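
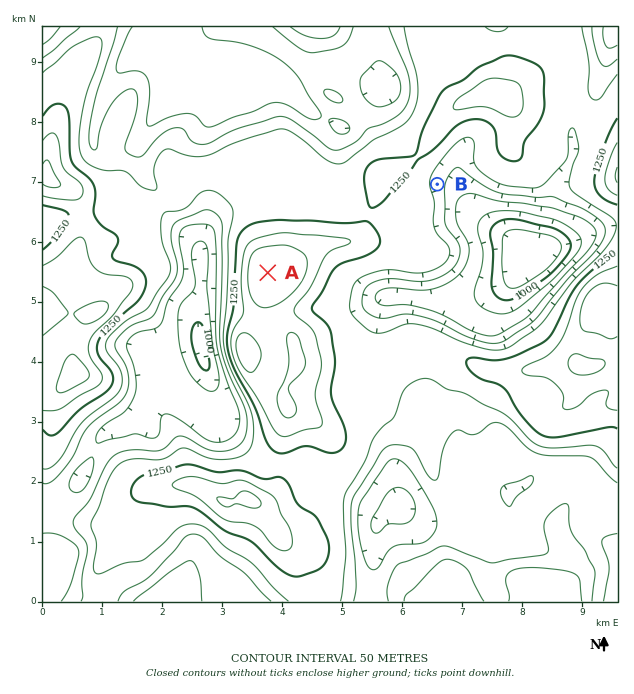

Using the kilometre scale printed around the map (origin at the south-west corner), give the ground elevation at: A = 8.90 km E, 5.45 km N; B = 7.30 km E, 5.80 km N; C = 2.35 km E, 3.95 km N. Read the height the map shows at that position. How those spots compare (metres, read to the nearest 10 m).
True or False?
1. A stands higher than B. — True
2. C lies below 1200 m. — True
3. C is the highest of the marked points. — False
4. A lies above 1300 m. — False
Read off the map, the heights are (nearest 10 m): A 1180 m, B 1060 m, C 1060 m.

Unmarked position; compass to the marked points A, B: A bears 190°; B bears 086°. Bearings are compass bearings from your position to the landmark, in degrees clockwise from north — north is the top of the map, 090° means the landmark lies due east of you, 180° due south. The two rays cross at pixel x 281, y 195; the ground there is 1230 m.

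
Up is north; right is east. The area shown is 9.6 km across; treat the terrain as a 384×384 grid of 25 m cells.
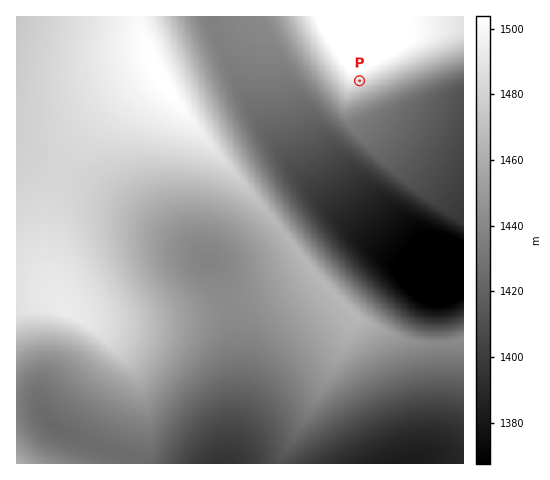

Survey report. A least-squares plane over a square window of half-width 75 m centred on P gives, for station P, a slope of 5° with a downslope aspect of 156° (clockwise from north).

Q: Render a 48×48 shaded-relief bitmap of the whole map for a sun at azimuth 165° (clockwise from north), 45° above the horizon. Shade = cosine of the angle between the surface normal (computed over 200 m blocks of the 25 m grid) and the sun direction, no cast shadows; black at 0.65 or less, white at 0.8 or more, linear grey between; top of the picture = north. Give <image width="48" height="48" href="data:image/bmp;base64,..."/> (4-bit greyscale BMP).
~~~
<image width="48" height="48" href="data:image/bmp;base64,Qk32BAAAAAAAAHYAAAAoAAAAMAAAADAAAAABAAQAAAAAAIAEAAATCwAAEwsAABAAAAAAAAAAAAAAABEREQAiIiIAMzMzAERERABVVVUAZmZmAHd3dwCIiIgAmZmZAKqqqgC7u7sAzMzMAN3d3QDu7u4A////AERERERVVmZ3d3d3ZmZmeIiIh3d3dmZmZkRERFVWZmd3d3d3dmZmaIiIiHd3d2ZmZkREVVZmZ3d3d3d3d2ZmZ4iIiIh3d3d2ZlVVVmZnd3d3d3d3d3ZmZoiIiIiId3d3d1VWZmZ3d3d3d3d3d3dmZniIiIiIiHd3d2ZmZmd3d3d3d3d3d3dmZmeIiIiIiIh3d2ZmZnd3d3d3iHd3d3d2ZmeIiIiIiIiId3dmZnd3d3d3iHd3d3d2ZmZ4iIiIiIiIh3d2Z3d3d4d3d3d3d3d2ZmZoiIiIiIiIiIh3d3d3iId3d3d3d3d2ZmZniIiIiIiIiIiHd3d4iHd3d3d3d3d2ZmZmeIiIiIiIiIiIiIiIh3d3d3d3d3dmZmZmd4iIiIiIh5mZmIiId3d3d3d3d3ZmZmZmZ3eIh3ZmZ5mZmZmHd3d3d3d2ZmZmZmZmZnd3ZDIREpmZmZh2ZmZmZmZmZmZmZmZmZndkMQAAAIiJiHZmZmZmZmZmZmZmZmZmZmUyEAAAAGd3dmZmZmZmZmZmZmZmZmZmZUIREREQAGZmZmZlVVVVVVVmZmZmZmZmVCEREjMzIWZmZmVVVVVVVVVVVmZmZmZlQiEiM0VVQ2ZmVVVVVVVVVVVVVWZmZmZkIiIjRWZmZVVVVVVVVVVVVVVVVWZmZmZCIiNEVmZmZlVVVVVVZmZmZmZmZmZmZmQyIzRWZmZmZlVVVVVmZmZmZmZmZmZmZlMiM0VmZmZmZ1VVVVZmZmZmZmZmZmZmZTMzRVZnd2Z3eFVVVWZmZmZmd3d3d3dmZDM0Vmd3d3d4mVVVVWZmZmZ3d3d3d3d2QzNFZnd3d3eJqVVVVmZmZnd3d3d3d3d1M0RWZ3d3d4mZh1VVVmZmZnd3d3d3d3dkNEVmd3d3eJmYdlVVZmZmZ3d3d3d3d3ZDRFZnd3d3iZh3ZlVWZmZmZ3d3d3iHd3VERWZ3d3d4mYdmZlVWZmZmd3d3d3iHd1REVmd3d3eJmHZmZlVmZmZmd3d3d3d3dURFZnd3d3iZh2ZmZlZmZmZmZ3d3d3d3ZERVZ3d3d4iHdmZmZmZmZmZmZ3d3d3d2VEVWd3d3eIh3ZmZmZmZmZmZmZ3d3d3dlRFVmd3d3eId2ZmZmZmZmZmZmZnd3d3dURVZnd3d3iHdmZmZmZmZmZmZmZmZ3d3VUVVZnd3d4iHd2ZmZmZmZmZmZmZmZmd2VVVWZ3d3d4mZiHd2ZmZmZmZmZmZmZmZlVVVWZmd3eImrqZiHd2ZmZmZmZmZmZmZVVVVmZmZ3eIiru6qZiHd2ZmZmZmZmZmZVVVVmZmZneIibzLu6qpmFZmZmZmZmZmVVVVZmZmZ3eIiKu7zLu7qlVWZmZmZmZlVVVVZmZmZ3eIh5qru7u7u1VVVWZmZmZlVVVWZmZmZ3d3d3iJqru7u1VVVVVVZmZVVVVWZmZmZ3d3d2Z3iJmqq1VVVVVVVVZVVVVWZmZmZ3d3dmZmZ3eImVVVVVVVVVVVVVVmZmZmZ3d2ZmZmZmZmd1VVVVVVVVVVVVVmZmZmZnd2ZmZmZmZmZg=="/>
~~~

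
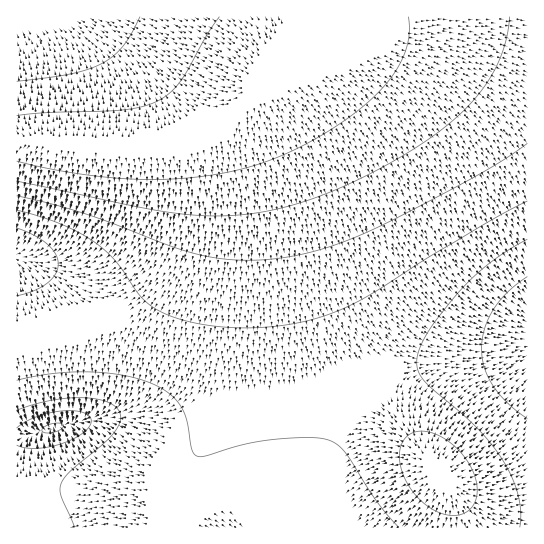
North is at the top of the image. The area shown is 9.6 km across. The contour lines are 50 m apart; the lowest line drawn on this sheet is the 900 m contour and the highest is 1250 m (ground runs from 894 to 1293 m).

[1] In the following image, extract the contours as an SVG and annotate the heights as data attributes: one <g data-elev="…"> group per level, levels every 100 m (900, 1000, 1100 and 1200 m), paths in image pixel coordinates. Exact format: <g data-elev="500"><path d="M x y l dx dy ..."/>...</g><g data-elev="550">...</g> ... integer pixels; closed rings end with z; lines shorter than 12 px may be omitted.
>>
<g data-elev="900"><path d="M45 433l-3-2 0-2 7-4 9-2 5 2-1 3-5 3z"/></g><g data-elev="1000"><path d="M527 419l-19-16-15-17-9-19-2-18 3-20 9-20 14-18 19-14"/><path d="M17 410l32-9 32-3 13 1 12 2 9 5 4 5 2 6-1 5-7 12-11 11-32 26-9 12-1 7 1 7 14 30"/></g><g data-elev="1100"><path d="M450 515l8 0 7-2 5-4 4-6 3-8 0-8-5-17-11-18-18-14-17-7-8 0-7 2-8 8-3 10 0 14 5 13 8 14 11 11 13 8z"/><path d="M17 210l42 13 20 10 15 9 21 19 27 37 8 7 11 7 17 7 23 5 24 3 25 1 25-2 26-4 22-6 23-9 28-15 55-35 56-33 42-23"/></g><g data-elev="1200"><path d="M17 181l126 27 54 7 28 1 26-2 28-6 28-8 40-15 43-22 38-24 30-23 22-23 15-24 10-26 5-26"/><path d="M140 17l-9 17-8 12-9 9-12 8-13 6-18 5-54 7"/></g>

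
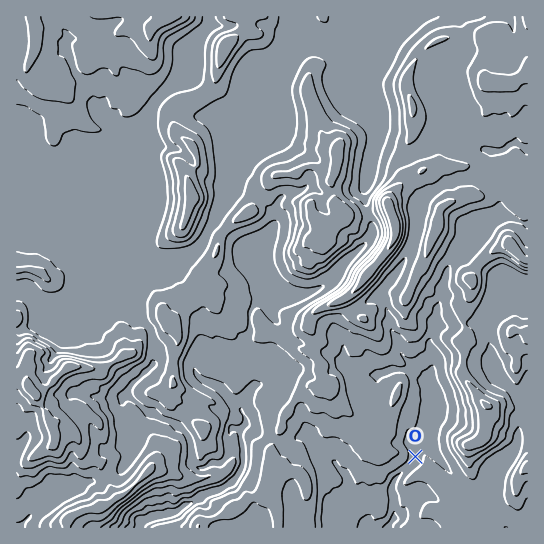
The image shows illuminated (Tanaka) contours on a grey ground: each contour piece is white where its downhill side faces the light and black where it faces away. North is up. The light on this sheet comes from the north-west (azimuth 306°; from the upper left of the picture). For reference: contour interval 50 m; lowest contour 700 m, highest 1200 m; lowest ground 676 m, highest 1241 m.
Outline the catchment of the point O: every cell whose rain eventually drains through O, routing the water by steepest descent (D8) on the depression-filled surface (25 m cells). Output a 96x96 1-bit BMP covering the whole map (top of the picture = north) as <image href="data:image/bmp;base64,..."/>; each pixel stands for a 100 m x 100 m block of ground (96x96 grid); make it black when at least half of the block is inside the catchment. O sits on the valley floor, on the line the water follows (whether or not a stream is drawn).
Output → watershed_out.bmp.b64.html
<image width="96" height="96" href="data:image/bmp;base64,Qk2+BAAAAAAAAD4AAAAoAAAAYAAAAGAAAAABAAEAAAAAAIAEAAATCwAAEwsAAAIAAAAAAAAA////AAAAAAAAAAAAAAAAAAAAAgAAAAAAAAAAAAAAB8AAAAAAAAAAAAAAB+AAAAAAAAAAAAAAB/AAAAAAAAAAAAAAD/gAAAAAAAAAAAAAH/wAAAAAAAAAAAAAH/wAAAAAAAAAAAAAP/wAAAAAAAAAAAAAf/wAAAAAAAAAAAAA//wAAAAAAAAAAAAD//4AAAAAAAAAAAAH//8AAAAAAAAAAAAH//8AAAAAAAAAAAB///8AAAAAAAAAAAP///8AAAAAAAAAAA////8AAAAAAAAAAB////8AAAAAAAAAAD////8AAAAAAAAAAP////8AAAAAAAAAAP////8AAAAAAAAAAf////8AAAAAAAAAA/////8AAAAAAAAAA/////wAAAAAAAAAB////wAAAAAAAAAAD////gAAAAAAAAAAH////AAAAAAAAAAAH///+AAAAAAAAAAAP///8AAAAAAAAAAAP///8AAAAAAAAAAAf///8AAAAAAAAAAAf///8AAAAAAAAAAAf///8AAAAAAAAAAA////8AAAAAAAAAAA////8AAAAAAAAAAA////8AAAAAAAAAAA////+AAAAAAAAAAA////+AAAAAAAAAAB////8AAAAAAAAAAB////8AAAAAAAAAAB////8AAAAAAAAAAA////8AAAAAAAAAAAP///8AAAAAAAAAAAD///+AAAAAAAAAAAA///+AAAAAAAAAAAAf//+AAAAAAAAAAAAP///AAAAAAAAAAAAH//+AAAAAAAAAAAAD///AAAAAAAAAAAAB///AAAAAAAAAAAAA///gAAAAAAAAAAAA///wAAAAAAAAAAAAf//4AAAAAAAAAAAAP//+AAAAAAAAAAAAP///gAAAAAAAAAAAH///gAAAAAAAAAAAH///wAAAAAAAAAAAH///4AAAAAAAAAAAH///4AAAAAAAAAAAH///4AAAAAAAAAAAP///4AAAAAAAAAAAP///wAAAAAAAAAAAP/n/gAAAAAAAAAAAP/APgAAAAAAAAAAAH+AHAAAAAAAAAAAAD8AAAAAAAAAAAAAAB8AAAAAAAAAAAAAAAcAAAAAAAAAAAAAAAAAAAAAAAAAAAAAAAAAAAAAAAAAAAAAAAAAAAAAAAAAAAAAAAAAAAAAAAAAAAAAAAAAAAAAAAAAAAAAAAAAAAAAAAAAAAAAAAAAAAAAAAAAAAAAAAAAAAAAAAAAAAAAAAAAAAAAAAAAAAAAAAAAAAAAAAAAAAAAAAAAAAAAAAAAAAAAAAAAAAAAAAAAAAAAAAAAAAAAAAAAAAAAAAAAAAAAAAAAAAAAAAAAAAAAAAAAAAAAAAAAAAAAAAAAAAAAAAAAAAAAAAAAAAAAAAAAAAAAAAAAAAAAAAAAAAAAAAAAAAAAAAAAAAAAAAAAAAAAAAAAAAAAAAAAAAAAAAAAAAAAAAAAAAAAAAAAAAAAAAAAAAAAAAAAAAAAAAAAAAAAAAAAAAAAAAAAAAAAAAAAAAAAAAAAAAAAAAAAAAAAAAAAAAAAAAAAAAAAAAAAAAAAAAAAAA="/>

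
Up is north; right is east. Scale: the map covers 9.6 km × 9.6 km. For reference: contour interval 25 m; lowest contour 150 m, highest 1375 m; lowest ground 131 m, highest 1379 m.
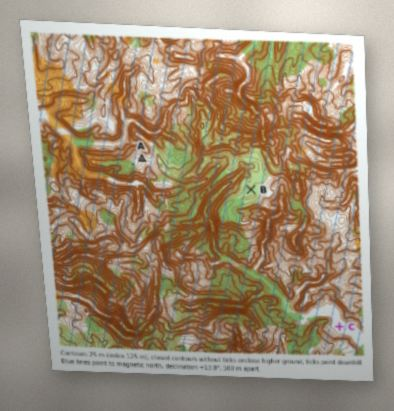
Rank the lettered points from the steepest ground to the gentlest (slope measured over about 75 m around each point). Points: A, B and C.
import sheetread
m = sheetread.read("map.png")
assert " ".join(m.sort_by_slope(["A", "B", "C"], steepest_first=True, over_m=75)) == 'A B C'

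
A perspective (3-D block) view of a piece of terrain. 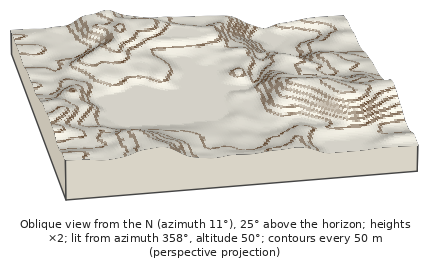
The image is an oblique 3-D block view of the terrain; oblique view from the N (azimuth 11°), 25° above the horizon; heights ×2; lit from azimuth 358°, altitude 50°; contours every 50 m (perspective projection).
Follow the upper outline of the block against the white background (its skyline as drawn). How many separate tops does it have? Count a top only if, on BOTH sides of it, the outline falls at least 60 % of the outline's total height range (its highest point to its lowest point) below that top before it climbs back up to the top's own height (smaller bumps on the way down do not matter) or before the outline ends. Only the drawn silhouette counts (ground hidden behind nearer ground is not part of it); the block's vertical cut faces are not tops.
0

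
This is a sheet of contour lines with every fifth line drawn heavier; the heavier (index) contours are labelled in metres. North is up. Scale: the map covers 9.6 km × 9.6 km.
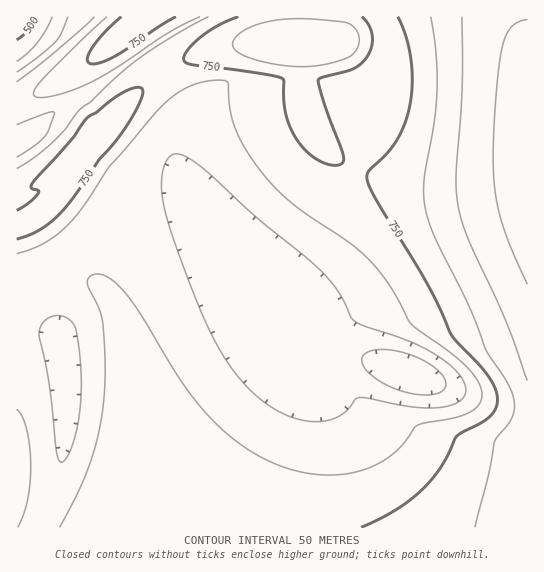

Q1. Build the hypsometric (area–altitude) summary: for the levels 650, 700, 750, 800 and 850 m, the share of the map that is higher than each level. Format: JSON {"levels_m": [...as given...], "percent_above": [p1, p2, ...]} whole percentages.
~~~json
{"levels_m": [650, 700, 750, 800, 850], "percent_above": [84, 58, 28, 15, 7]}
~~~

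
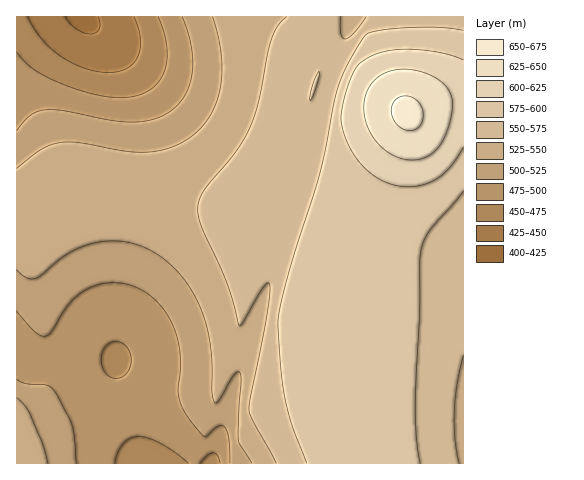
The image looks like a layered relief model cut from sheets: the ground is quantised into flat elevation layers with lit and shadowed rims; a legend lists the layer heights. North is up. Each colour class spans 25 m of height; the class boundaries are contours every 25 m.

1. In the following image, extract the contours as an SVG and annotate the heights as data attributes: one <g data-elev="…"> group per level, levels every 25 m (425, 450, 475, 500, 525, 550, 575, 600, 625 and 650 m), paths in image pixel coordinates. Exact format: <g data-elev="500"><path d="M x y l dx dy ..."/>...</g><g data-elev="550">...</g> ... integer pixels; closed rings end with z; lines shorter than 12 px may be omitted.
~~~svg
<g data-elev="425"><path d="M98 17l2 7-1 5-4 4-5 1-7-1-7-4-11-12"/></g><g data-elev="450"><path d="M134 17l6 21 0 10-2 8-5 7-6 5-8 3-10 2-12-1-13-4-23-12-20-17-13-22"/></g><g data-elev="475"><path d="M115 463l3-10 5-9 8-6 8-2 11 3 11 5 14 9 14 10"/><path d="M200 463l7-7 6-3 4 2 3 8"/><path d="M115 378l-5-1-5-5-3-7-1-7 2-7 3-5 5-4 6-1 6 2 5 5 3 7 0 7-2 7-4 6-5 3z"/><path d="M158 17l5 14 4 14 0 12-2 11-4 10-7 9-8 5-10 4-14 2-16-1-18-4-20-7-33-16-10-8-8-10"/></g><g data-elev="500"><path d="M76 463l-2-25-2-13-17-33-8-7-20-1-10-5"/><path d="M17 311l17 20 6 4 5 1 7-5 12-20 8-11 10-8 10-5 14-4 14 0 14 4 14 7 10 8 7 10 7 11 4 12 5 25-3 33 5 16 9 14 12 14 14-11 4-1 3 2 4 12 1 24"/><path d="M182 17l9 30 2 14-1 13-3 11-4 11-7 9-9 7-17 8-22 2-22-2-46-10-17 0-9 2-6 4-13 15"/></g><g data-elev="525"><path d="M48 463l-5-19-13-30-6-9-7-8"/><path d="M17 270l10 8 8 1 7-5 19-16 12-7 17-7 18-3 15 0 15 4 14 6 14 10 12 11 10 13 9 15 7 16 7 31 1 44 3 12 5-4 15-25 3-2 2 2-2 65 1 5 13 19"/><path d="M213 17l5 18 3 19 1 16-1 17-4 15-6 13-9 11-9 10-21 11-25 5-22-1-48-9-18 1-18 7-24 18"/></g><g data-elev="550"><path d="M459 463l-4-24-1-27 3-28 6-29"/><path d="M287 17l-9 9-7 14-12 62-10 27-14 24-31 37-5 10-1 9 4 19 26 59 11 39 4-4 21-36 3-3 3 2-3 27-18 98 4 11 23 42"/><path d="M366 17l-12 16-6 5-4 1-2-2-1-4-1-16"/></g><g data-elev="575"><path d="M420 463l-4-25-1-31 5-94 1-61 2-10 6-11 34-40"/><path d="M310 101l8-18 1-12-7 17z"/><path d="M463 30l-19-2-26-1-28 2-21 4-5 4-9 13-16 33-5 19-14 70-30 98-12 50 3 47 4 31 8 29 14 36"/></g><g data-elev="600"><path d="M463 60l-22-7-28-4-23 1-19 6-11 8-7 10-9 24-3 20 5 22 13 21 16 15 20 9 21 1 18-6 15-12 14-21"/></g><g data-elev="625"><path d="M403 159l9 1 9-1 9-4 7-6 5-8 5-10 6-26-4-14-9-10-16-8-19-4-16 2-13 8-9 12-3 15 3 18 8 16 13 12z"/></g><g data-elev="650"><path d="M405 130l7 0 6-2 4-5 1-7-1-7-4-7-5-4-7-2-6 1-4 3-3 4-2 6 4 12 4 5z"/></g>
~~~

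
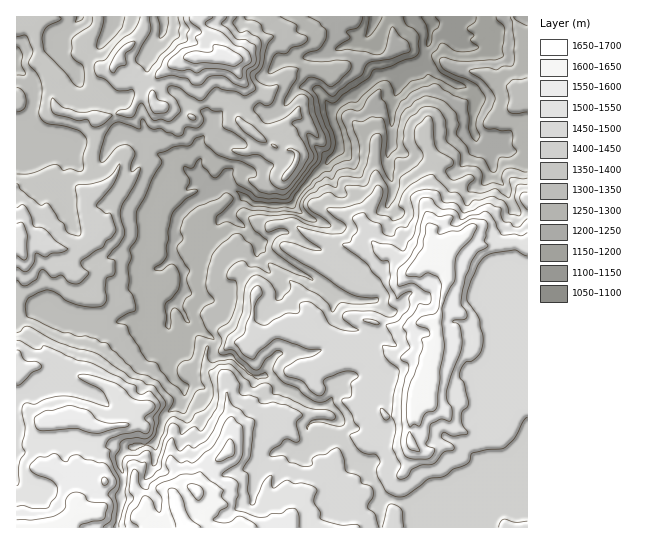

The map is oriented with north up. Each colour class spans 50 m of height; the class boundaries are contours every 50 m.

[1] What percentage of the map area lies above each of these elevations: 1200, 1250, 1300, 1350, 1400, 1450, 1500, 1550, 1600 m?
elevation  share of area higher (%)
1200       95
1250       90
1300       80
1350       67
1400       53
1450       38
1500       20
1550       11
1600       4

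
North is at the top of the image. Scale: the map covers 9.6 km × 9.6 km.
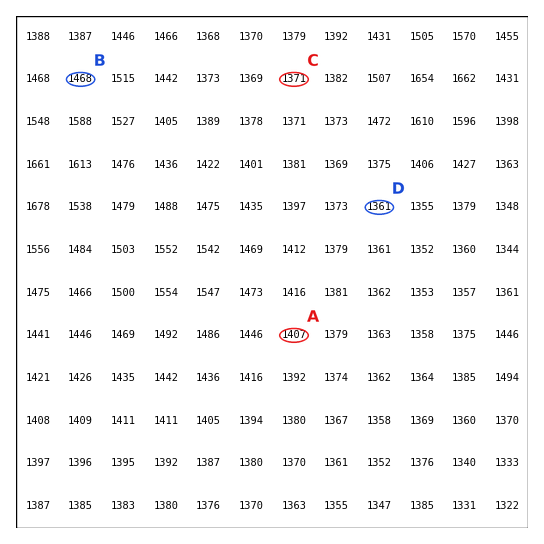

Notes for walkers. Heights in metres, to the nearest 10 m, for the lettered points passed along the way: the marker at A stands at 1410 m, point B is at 1470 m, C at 1370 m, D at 1360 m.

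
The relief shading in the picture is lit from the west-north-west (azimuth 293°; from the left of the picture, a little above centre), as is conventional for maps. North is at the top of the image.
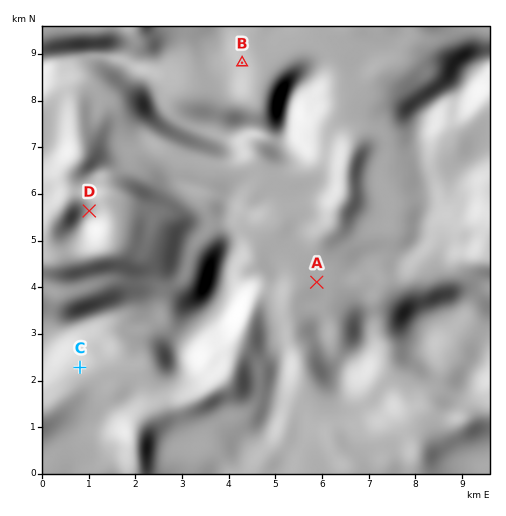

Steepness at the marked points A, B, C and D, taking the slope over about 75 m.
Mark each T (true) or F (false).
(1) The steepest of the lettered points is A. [F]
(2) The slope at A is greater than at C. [F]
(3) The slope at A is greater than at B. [F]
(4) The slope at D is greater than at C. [T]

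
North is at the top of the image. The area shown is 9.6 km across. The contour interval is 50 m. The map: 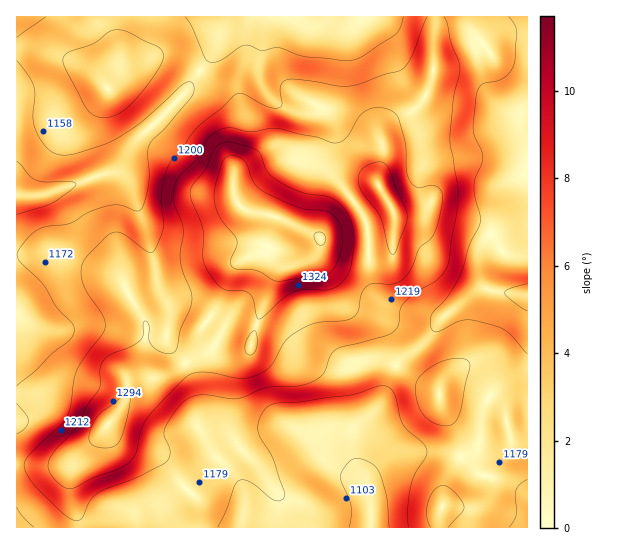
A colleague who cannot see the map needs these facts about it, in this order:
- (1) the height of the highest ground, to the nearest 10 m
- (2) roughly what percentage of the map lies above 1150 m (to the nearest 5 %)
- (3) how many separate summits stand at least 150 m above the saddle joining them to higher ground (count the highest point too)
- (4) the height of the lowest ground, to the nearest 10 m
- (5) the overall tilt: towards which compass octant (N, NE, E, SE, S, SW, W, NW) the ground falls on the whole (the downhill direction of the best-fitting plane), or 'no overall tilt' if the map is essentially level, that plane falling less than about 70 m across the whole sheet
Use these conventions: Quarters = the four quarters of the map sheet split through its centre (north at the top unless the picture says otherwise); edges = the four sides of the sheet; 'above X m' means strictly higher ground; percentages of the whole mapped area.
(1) The highest point reaches roughly 1400 m.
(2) About 75 % of the map lies above 1150 m.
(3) Counting only tops that stand 150 m proud, the map has 1 summit.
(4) The lowest ground is at about 1070 m.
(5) On the whole the map has no overall tilt.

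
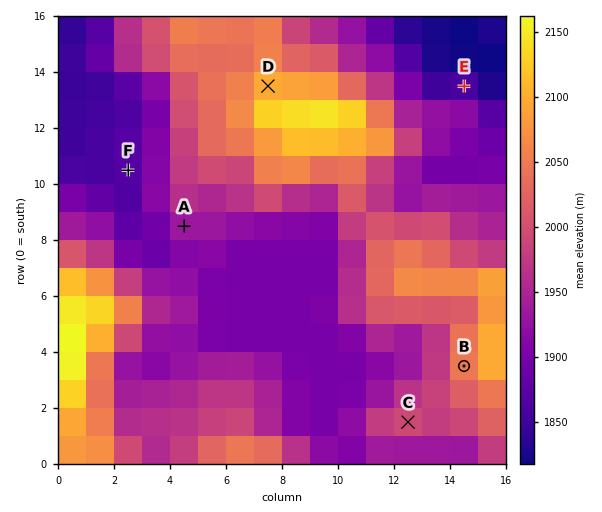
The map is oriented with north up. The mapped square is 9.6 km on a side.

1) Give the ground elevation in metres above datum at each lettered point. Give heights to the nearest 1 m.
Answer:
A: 1938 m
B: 2047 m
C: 2004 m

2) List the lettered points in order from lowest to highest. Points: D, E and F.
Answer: E F D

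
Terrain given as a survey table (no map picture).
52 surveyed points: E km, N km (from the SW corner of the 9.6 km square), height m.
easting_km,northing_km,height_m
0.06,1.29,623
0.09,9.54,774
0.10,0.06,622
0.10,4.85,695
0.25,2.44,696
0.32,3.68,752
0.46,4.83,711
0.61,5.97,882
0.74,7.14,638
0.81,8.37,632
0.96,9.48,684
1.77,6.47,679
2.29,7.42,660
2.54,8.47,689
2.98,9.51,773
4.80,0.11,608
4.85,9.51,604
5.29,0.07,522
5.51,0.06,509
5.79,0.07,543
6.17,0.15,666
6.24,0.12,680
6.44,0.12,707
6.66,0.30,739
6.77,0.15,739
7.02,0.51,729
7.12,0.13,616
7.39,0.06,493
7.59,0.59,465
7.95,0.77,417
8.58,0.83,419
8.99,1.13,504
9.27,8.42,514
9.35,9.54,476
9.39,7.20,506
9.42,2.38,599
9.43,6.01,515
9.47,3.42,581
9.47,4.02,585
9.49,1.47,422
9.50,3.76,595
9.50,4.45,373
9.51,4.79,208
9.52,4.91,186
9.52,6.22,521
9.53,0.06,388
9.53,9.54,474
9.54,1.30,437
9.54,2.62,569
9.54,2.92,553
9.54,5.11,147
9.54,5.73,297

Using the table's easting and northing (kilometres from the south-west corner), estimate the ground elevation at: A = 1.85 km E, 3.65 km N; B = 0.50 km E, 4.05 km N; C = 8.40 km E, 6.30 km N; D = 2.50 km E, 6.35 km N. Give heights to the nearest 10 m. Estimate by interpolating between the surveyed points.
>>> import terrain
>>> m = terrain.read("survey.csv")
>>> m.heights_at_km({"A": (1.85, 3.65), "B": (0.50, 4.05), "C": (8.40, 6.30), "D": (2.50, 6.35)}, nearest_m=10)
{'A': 680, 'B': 760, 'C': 590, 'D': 650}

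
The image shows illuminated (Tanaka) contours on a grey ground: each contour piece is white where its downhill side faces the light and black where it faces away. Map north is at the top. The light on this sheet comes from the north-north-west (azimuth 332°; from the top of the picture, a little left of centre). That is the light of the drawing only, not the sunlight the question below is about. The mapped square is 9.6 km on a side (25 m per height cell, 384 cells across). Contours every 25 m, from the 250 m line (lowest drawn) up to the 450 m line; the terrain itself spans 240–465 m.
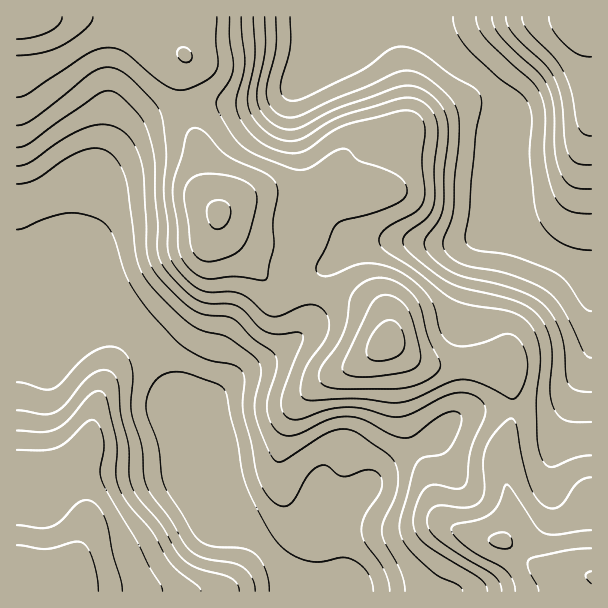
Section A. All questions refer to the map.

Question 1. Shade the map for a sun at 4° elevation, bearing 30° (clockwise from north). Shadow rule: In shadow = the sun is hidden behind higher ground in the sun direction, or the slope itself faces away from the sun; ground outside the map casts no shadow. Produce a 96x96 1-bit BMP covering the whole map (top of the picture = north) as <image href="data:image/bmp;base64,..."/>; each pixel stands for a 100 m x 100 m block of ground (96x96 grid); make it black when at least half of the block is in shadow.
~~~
<image width="96" height="96" href="data:image/bmp;base64,Qk2+BAAAAAAAAD4AAAAoAAAAYAAAAGAAAAABAAEAAAAAAIAEAAATCwAAEwsAAAIAAAAAAAAA////AAAAAAAAAAAAAAAAf///4AAAAAAAAAAAf///8AAAAAAAAAAA////8AAAAAAAAAAA////8AAAAAAAAAAA////4AAAAAAAAAAA////wAAAAAAAAAAAf///gAAAAAAAAAAAf//8AAAAAAAAAAAACf/gAAAAAAAAAAAAAP+AAAAAAAAAAAAAAHwAAAAAAAAAAAAAAAAAAAAAAAAAAcAAAAAAAAAAAAAAAeAAAAAAAAAAAAAAA+AAAAAAAAAAAAAAA+AAAAAAAAAAAAAAB8DgAAAAAAAAAAAAB8H8AAAAAAAAAAAAD8P/wAAAAAAAAAAAD4f//AAAAAAAAAAAD4f//gAAAAAAAAAAD8///wAAAAAAAAAAD+///wAAAAAAAAAAD////wAAAAAAAAAAD////gAAAAAAAAAAD////gAAAAAAAAAAD////wAAAAAAAAAAH////wAAAAAAAAAAD////4HwAAAAAAAAD////+P4AAAAAAAB9wD////+AAAAAAAD8AB/////AAAAAAAH+AB/////AAAAAAP//AA/////gAAAAAf//gA/////gAAAAA///wAH/8B/AAAAAA///4AA/wAAAAAAAB///8AAPgAAAAAAAB///8AAAAAAAAAAAD///+AAAAAAAAAAAD////AAAAAAAAAAAD////AAAAAAAAAAAD////AAAAAAAAAAAH////AAAAAAAAAAAH///+AAAAAAAAAAAH///+AAAAAAAAAAAH///+AAAAAAAAAAAH///8AAAAAAAAAAAP///4AAAAAAAAAAAP///4AAAAAAAAAAAH///wAAAAAAAAAAAH///gAAAAAAAAAAAH//+AAAAAAAAAAAAH//gAAAAAAAAAAAAH//AAAAAAAAAAAAAH/+AAAAAAAAAAAAAD/8AAAAAAAAAAAAAD/4AAAAAAAAAAAAAB/wAAAAAAAAAAAAAB/wAAAAAAAAAAAAAB/wAAAAAAAAAAAAAA/4AAAAAAAAAAAAAA/4AAAAAAAAAAAAAA/4AAAAAAAAAYAAAAfwAAAAAAAAA+AAAAfwAAAAAAAAA+AAAAfgAAAAAAAAA/AAAAfAAAAAAAAAA/gAAAeAAAAAAAAAB/iAAA8AAAAAAAAAB/iAAA8AAAAAAAAAB/iAAA8AAAAAAAAAB/AAAA8AAAAAAAAAD/AAAA8AAAAAAAAAD/AAAMcAAAAAAAAAH/AAAOYAAAAAAAAAP/AAAPAAAAAAAAAAf/AAAPgAAAAAAAAA//AAAPwAAAAAAAAA//AAAPwAAAAAAAAB//AAAP4AAAAAAAAD//AAAP8AAAAAAAAD//gAAf8AAAAAAAAH//gAAf+AAAAAAAAH//gAAf+AAAAAAAAP//gAA/8AAAAAAAAP//gAAf4AAAAAAAAP//AAAfwAAAAAAAAP//CAAfgAAAAAAAAf//DAAMAAAAAAAAAf//DgAAAAAAAAAAAf/+DAAAAAAAAAAAAP/+AAAAAAAAAAAAAP/4AAAAAAAAAAAAAP/gAAAAAAAAAAAAAD+AAAAAAAAAAAAAAAAAA="/>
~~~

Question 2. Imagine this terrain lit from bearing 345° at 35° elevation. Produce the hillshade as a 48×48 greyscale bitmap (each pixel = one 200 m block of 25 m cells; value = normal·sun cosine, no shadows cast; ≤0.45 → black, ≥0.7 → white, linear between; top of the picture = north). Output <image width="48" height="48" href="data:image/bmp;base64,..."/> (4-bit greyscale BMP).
<image width="48" height="48" href="data:image/bmp;base64,Qk32BAAAAAAAAHYAAAAoAAAAMAAAADAAAAABAAQAAAAAAIAEAAATCwAAEwsAABAAAAAAAAAAAAAAABEREQAiIiIAMzMzAERERABVVVUAZmZmAHd3dwCIiIgAmZmZAKqqqgC7u7sAzMzMAN3d3QDu7u4A////AIiId3d3eImqqph3d3d3d3d3dmVFZ3d3d4iYh3d3iJq7u6mHd2Z3Znd3dlMzVneIiJmZmHd4iJq8zLqHZlVWVWZmVDIiRomqqqqqqYd4iJmru6mHZVVmZmZlQzNFV4q7u7u7qYd4iZmZmYh2Znd3d3d2VVeIiIm7u6qqqYiJmZmId3d2Z3d4iZmHeJq7mImqqomZqZiZqpmHd3dmZ3d3iqqpqrzLqZmqmXeImZmZqph3d3dmZnd3iauqu7u6mZmZmXd4mZiIiIh3d4dmZmdmeJqqu6qZiImZmYh4iId3d3d3d4d2Zmd2ZniaqpmIiIiaqpmIh3ZmZ3d3d4d2VVZ2ZWeJqpmYiHiaq6qph2ZmZ3d3eIh2VEVmZVV4mZmZmHeJqru7qXZnd3d3eHd2QzNWVUVniJqqmHeJmrvMuod3iHd3eHd2QhIjRERFZ4mqmGeJmbu8y5h3d3d3eHd3UxABIjMzRXiZmGaJmaq7y6hmZ3d3eImYdTEAASIiI0Vnd2Z5mqqqvLhmZnd3d4mqmFMQASIhESNFVlZompmZvLqGZWdmVnmqqYZDISIiIiNEVVVnmYiIq7qXZlVURWeJqqmHUyM0RVZndmVWiYd3irqYdmVVVVVnmru6hkRGeImZmHZmeHd3iJmYd2ZVVVRFaau7qXZniZqqqYdneHd3d4iId2ZVVVRDRomquph3iJmaqZiIiHd3d3eHdmVDNERERWeJq6mHeImaqqmYiHd3d3d3dlQyIjRURFaJmqqYiJmrvLqpiHd3d3d3ZUQyEjRWVWeJqqqpmqvMzMupiHd3d3d3ZUMyIjVnd3iau7u7u8zdzMuph3d3d3d3ZUQzM0Vnd3iavMzLvM3cy7qYh3d3d3d3dmVUREVnd2eJq8y7u7u7upmId3d3d3d4iId2VFVnd2Z3iZmZiJmZmIh3Znd3d3d4iZiHZVVnd3d3dmZVVWeIh3d2Znd3d3d4iZiHdmVneHd2ZUMyM1Z3d3dmVWZmZnd4iIiIh2Zmd3d2ZUMiM1Z3d4dmVWZmZ3d4iIiJmIdmZ3d3dmVERFZ3d4d2VUVmZ3d4iZmaqpmHd3d3iHd2VVZ3d4h2VDRVZ3d3iaqqqrqpmZh4iIiHZVZ3d4h2VTNEVmd3iJqqqru7u6mIiIiHVVZ3d4h3VTM0RVZneJmZmqvMzMuYiIh2VVZ3d4iHZTMzNEVmd4iZmZq83dy6mId2VVZ3d4mYdkMzNEVWZ4iZmZq83e7cupmHZmZ3d4mYdkQzREVWZ3iJiImrze7+7cuph3Z3d4iYh1RDRFVmZmd3d2eJrN7v/u3LqYd3d3eIiGVERFVmVVVVVUVXiazd7u3cupiHd2Z3d2ZURERVVVVERENFeImrzM3MupmHZVVWd1VVRDRFVmZVVVQ0Z3iJq7u7qZh2VERWZ0RERERFZnd2ZmVEV3d4iaqqmIdlVDRGZjM0RERWd4iHdmZVZ3d3eJmZiHZlRERWZkRERFVmeIiHZmZmZ3d3d4iId3dmVVZmZlVUVVZneIiHZmZmZ3d3d3h3eHd2ZmZ3Zg=="/>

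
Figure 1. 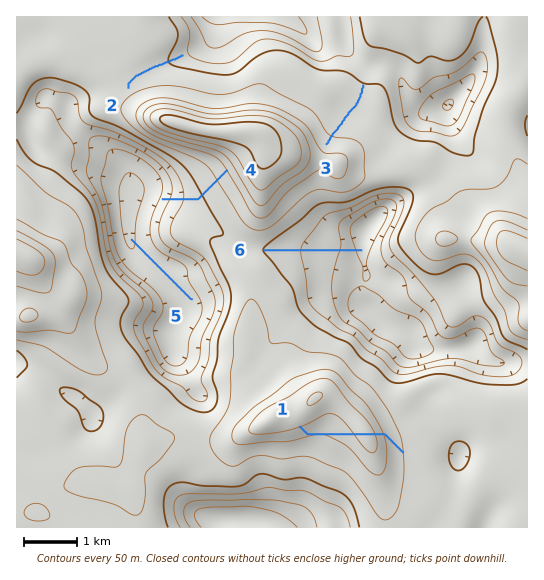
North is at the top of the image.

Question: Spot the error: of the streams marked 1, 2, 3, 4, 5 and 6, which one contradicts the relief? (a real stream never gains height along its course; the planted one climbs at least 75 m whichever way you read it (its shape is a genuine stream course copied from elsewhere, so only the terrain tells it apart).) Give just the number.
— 1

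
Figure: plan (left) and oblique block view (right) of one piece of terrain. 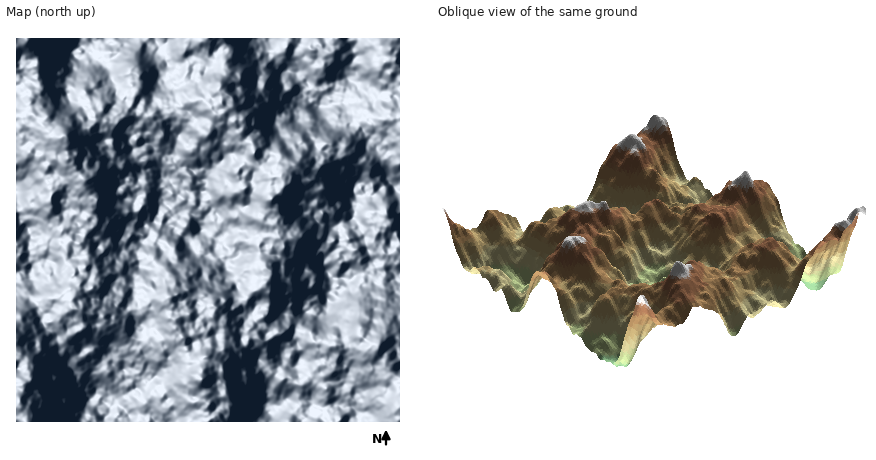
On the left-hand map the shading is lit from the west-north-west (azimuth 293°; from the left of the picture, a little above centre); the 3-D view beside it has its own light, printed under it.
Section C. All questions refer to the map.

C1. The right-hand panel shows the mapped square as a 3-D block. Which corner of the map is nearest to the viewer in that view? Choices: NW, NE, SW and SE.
NW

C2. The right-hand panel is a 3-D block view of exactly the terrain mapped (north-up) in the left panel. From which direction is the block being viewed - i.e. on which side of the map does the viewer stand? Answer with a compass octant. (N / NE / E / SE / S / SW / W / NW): NW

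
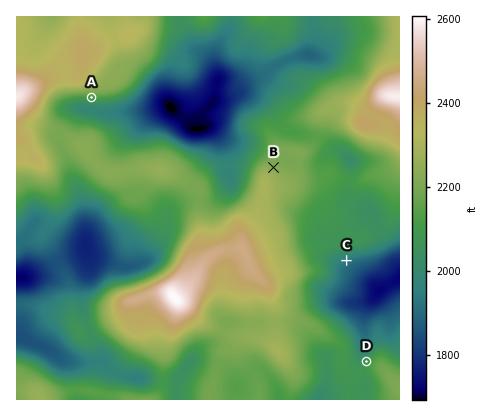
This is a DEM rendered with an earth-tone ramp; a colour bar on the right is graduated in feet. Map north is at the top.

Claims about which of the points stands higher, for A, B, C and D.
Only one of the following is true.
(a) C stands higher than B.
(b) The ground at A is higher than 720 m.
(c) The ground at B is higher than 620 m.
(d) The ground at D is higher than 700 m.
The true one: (c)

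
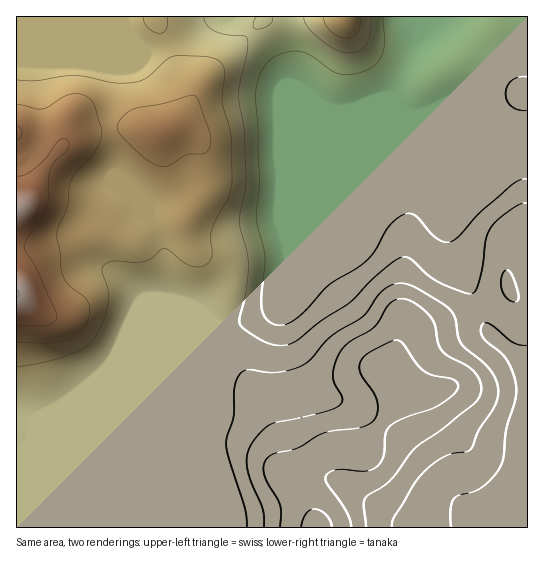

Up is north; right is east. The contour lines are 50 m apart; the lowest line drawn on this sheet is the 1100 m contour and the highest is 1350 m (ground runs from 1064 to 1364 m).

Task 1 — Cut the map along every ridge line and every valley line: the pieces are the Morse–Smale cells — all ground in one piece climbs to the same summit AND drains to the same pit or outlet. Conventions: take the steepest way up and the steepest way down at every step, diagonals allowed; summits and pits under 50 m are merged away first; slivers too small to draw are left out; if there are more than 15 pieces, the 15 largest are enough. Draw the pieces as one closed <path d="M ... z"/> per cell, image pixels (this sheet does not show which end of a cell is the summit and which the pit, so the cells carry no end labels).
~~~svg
<path d="M527 16l-108 0-2 21-8 25-17 32 4 8 11 11 12 6 63 25 30 1-54 0-60 24-11 10-6 12-64 64-17 12-12 19-5 13-8 9-13 8-36 12-13 18-42 41-133 56-21 6 0 79 511-1z"/><path d="M231 16l-215 1 1 432 21-6 133-56 42-41 13-18 36-12 13-8 8-9 5-13 12-19 27-22 57-58 3-8 11-10 60-24 50 0-94-1-79-32-13-7-13-12-22-8-18-32z"/><path d="M418 16l-125 0 0 53-2 13 16 10 15 13 92 39 67 0-74-31-15-18 17-33 7-20 3-12z"/><path d="M291 16l-59 1 37 36 10 14 5 15 3 3 18 7-14-10 2-13z"/>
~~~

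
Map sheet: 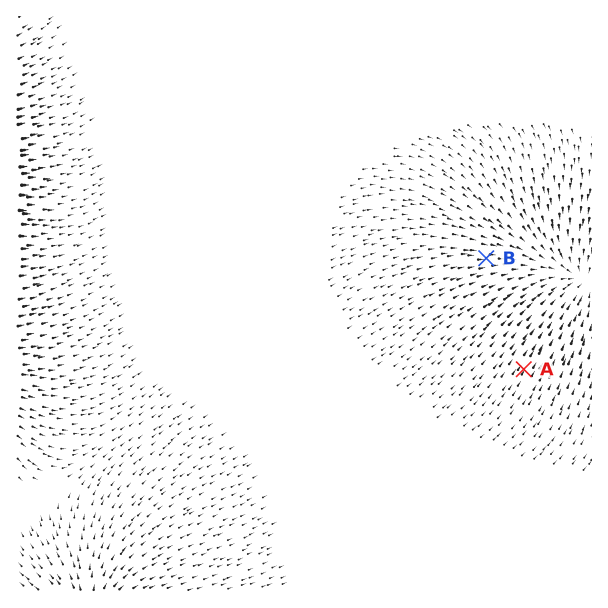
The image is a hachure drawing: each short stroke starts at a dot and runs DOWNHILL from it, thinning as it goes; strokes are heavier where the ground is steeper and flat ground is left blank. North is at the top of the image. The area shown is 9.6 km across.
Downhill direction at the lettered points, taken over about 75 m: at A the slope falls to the NE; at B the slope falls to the E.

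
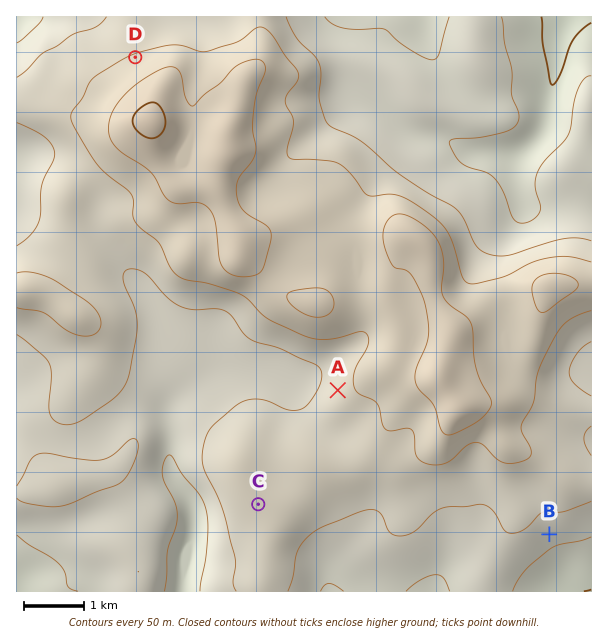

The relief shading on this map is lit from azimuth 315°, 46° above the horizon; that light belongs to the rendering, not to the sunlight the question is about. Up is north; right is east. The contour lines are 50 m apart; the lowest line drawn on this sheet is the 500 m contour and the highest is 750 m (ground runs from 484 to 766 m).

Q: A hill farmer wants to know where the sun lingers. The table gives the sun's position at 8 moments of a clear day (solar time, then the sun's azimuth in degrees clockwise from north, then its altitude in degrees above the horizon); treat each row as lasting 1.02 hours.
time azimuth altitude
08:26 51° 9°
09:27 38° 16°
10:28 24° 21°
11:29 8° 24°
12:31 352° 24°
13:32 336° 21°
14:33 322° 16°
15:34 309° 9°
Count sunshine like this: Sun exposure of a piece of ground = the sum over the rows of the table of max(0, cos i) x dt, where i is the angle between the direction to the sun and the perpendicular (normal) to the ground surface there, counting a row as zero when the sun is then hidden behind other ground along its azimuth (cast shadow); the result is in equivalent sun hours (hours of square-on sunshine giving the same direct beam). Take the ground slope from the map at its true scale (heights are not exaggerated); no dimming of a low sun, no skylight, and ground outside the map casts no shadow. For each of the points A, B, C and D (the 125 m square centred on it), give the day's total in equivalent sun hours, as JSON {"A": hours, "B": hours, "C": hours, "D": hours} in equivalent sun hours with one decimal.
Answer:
{"A": 2.6, "B": 1.9, "C": 2.4, "D": 2.9}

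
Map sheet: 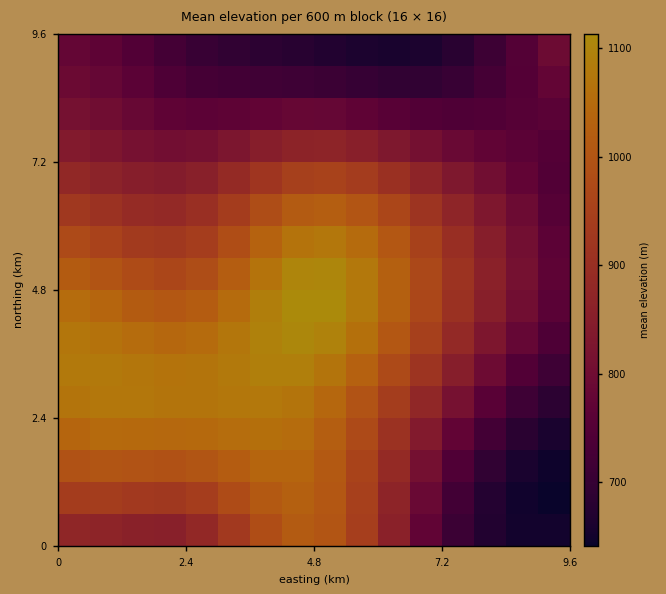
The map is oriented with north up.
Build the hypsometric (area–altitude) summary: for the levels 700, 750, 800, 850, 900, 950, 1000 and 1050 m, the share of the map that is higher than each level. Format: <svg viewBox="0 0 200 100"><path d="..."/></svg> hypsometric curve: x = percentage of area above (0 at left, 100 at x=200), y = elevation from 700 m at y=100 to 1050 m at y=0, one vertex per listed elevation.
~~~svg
<svg viewBox="0 0 200 100"><path d="M182 100l-20-14-28-15-19-14-19-14-18-14-20-15-26-14"/></svg>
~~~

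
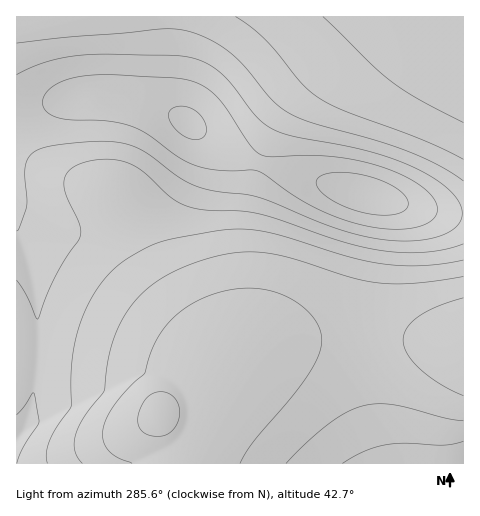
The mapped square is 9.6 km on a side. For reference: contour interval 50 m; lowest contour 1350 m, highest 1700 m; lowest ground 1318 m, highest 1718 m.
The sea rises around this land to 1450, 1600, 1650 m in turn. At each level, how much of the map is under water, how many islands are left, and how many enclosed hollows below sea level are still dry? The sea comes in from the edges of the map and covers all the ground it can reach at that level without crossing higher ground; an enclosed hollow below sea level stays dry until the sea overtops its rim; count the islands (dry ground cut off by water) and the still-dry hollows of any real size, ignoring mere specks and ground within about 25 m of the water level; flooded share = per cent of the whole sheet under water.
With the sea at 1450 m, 20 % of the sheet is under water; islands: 0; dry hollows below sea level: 0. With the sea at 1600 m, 65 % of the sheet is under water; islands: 0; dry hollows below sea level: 0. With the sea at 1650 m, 85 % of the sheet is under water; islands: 0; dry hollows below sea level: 0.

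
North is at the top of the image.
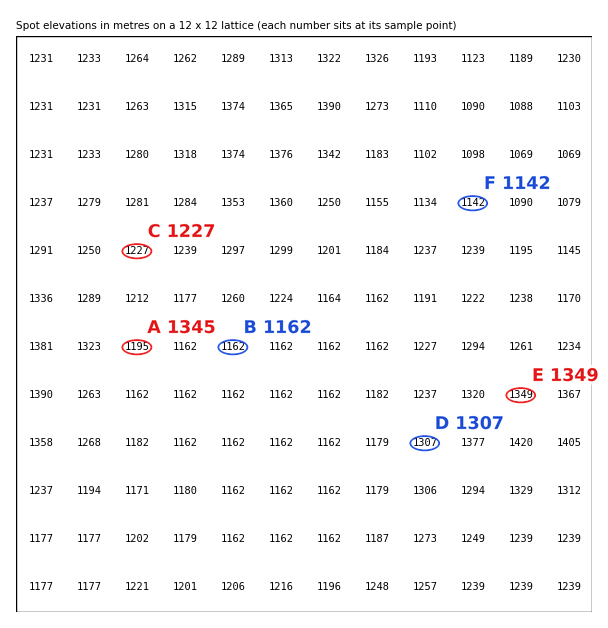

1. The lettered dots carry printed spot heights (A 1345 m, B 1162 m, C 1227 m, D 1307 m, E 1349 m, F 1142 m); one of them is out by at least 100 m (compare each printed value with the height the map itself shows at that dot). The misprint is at A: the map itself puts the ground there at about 1195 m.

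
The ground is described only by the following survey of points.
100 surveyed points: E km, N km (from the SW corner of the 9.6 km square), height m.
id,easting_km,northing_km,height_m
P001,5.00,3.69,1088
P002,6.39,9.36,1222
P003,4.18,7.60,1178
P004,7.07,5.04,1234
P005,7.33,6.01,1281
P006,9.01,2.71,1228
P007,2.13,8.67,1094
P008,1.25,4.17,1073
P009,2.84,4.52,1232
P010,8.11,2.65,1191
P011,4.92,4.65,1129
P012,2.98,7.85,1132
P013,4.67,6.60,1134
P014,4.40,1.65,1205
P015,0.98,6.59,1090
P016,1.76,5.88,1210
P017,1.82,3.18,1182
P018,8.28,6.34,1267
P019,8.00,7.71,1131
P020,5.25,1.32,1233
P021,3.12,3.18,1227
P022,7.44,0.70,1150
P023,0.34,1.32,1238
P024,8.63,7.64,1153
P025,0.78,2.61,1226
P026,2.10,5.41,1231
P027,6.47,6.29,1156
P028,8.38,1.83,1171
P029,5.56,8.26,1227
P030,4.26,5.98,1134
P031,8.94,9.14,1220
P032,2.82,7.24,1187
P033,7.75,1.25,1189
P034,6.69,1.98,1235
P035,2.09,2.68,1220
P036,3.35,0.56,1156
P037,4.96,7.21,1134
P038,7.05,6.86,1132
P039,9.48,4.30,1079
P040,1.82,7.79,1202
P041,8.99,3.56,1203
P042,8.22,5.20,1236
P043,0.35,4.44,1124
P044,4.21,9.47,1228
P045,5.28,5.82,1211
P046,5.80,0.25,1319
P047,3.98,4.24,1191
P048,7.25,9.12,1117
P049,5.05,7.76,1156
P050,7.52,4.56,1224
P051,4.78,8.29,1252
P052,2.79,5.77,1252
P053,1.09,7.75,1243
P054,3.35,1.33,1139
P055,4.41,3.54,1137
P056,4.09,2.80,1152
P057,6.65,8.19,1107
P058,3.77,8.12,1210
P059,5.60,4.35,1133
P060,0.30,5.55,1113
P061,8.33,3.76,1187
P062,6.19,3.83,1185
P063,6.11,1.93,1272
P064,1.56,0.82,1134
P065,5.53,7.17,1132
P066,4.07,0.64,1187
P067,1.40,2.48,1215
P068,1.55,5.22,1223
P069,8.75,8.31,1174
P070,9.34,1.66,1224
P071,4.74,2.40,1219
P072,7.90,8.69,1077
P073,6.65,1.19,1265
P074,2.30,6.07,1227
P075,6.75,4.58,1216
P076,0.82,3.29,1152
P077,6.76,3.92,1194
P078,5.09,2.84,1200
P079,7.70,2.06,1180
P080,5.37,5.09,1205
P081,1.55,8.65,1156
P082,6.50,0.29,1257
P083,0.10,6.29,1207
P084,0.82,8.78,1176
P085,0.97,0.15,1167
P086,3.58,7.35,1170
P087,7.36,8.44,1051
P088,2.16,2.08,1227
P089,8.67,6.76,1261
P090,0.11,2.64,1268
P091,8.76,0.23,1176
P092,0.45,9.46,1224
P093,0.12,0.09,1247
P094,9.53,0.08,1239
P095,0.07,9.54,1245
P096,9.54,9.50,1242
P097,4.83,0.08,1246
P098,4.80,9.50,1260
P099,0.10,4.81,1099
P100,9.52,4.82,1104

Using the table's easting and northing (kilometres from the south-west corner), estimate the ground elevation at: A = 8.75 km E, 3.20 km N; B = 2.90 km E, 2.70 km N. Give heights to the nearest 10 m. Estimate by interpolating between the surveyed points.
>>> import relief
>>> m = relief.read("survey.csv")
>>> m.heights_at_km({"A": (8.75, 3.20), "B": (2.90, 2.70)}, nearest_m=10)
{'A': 1210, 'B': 1190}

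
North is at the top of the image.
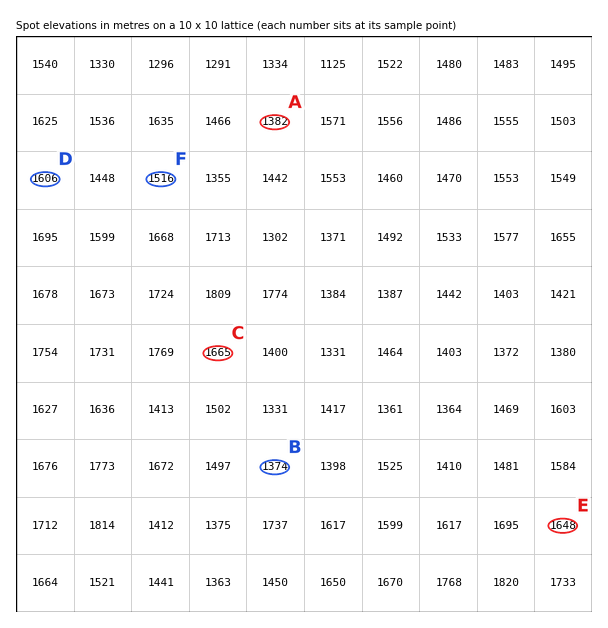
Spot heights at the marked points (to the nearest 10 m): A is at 1380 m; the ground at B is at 1370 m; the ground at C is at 1670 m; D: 1610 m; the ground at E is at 1650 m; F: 1520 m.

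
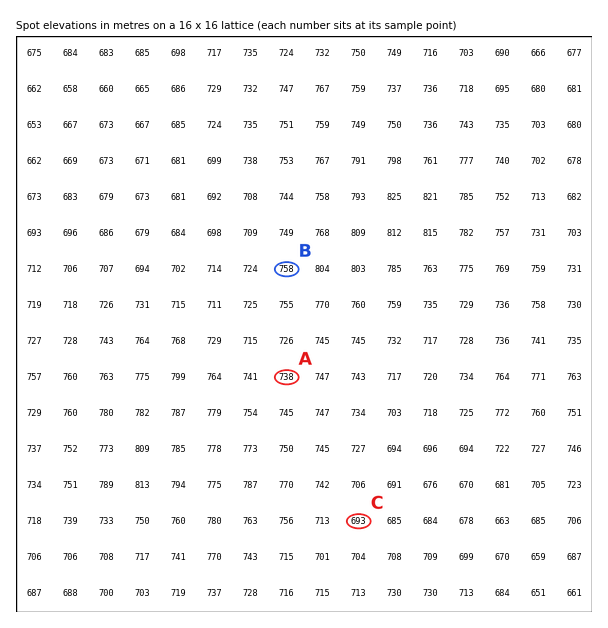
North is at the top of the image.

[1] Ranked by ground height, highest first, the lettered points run B A C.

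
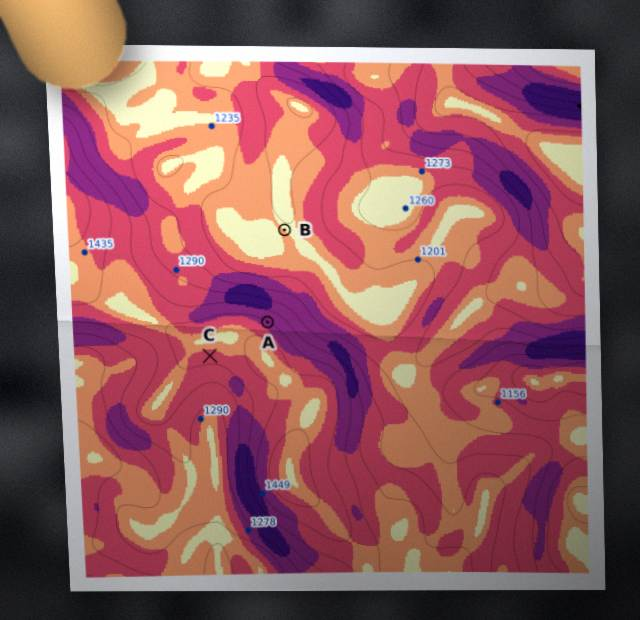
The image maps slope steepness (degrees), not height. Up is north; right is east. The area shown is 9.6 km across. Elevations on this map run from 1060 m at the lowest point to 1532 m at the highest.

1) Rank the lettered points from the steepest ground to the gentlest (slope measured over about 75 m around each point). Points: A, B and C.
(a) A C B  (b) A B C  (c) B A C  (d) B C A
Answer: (a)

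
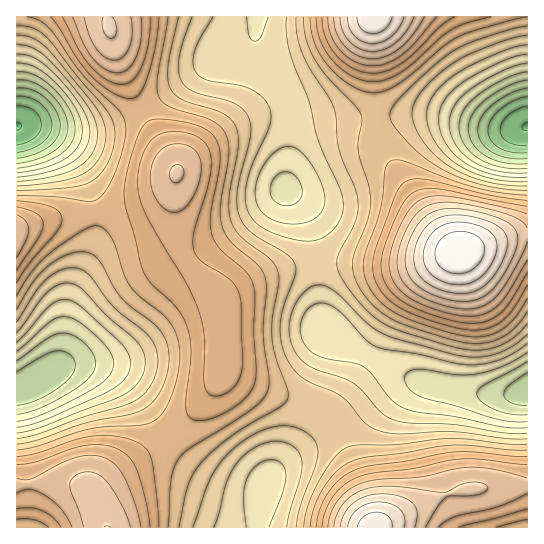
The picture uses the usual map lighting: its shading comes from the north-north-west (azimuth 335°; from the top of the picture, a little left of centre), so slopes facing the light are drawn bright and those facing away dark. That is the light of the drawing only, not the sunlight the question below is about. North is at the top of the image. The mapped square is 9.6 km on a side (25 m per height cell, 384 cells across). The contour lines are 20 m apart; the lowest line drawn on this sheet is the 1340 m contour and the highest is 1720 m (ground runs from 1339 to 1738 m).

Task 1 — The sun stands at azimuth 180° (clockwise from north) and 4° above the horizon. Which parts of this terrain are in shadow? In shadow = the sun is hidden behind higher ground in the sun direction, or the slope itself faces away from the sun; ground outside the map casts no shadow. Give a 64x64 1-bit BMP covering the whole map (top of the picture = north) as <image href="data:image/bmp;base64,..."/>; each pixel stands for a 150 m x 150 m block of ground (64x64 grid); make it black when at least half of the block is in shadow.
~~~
<image width="64" height="64" href="data:image/bmp;base64,Qk0+AgAAAAAAAD4AAAAoAAAAQAAAAEAAAAABAAEAAAAAAAACAAATCwAAEwsAAAIAAAAAAAAA////AAAAAAAAAAAAAAAAAAAAAAAAOAAAAAAAAAH/AAAAAAAAA/+AAAAAAAAD/8AAAAAAAAP/4AAAAAAAA//8EPAAAAAD/////8AAAAH/////+AAAAf/////8AAAB//////4AAAD//////gAAAP//////AAAAf/////8AAAB//////wAAAH//////AAAAP/////8AAAA//////wAAAD/////+AAAHP/////wAAA8//////AAABz+AAX/wAAAAHAAAH+AAAAAAAAAHgAAAAAAAAAAAAAAAAAAAAAAAAAAAAAAAAAAAAAAAAAAAAAAAAAAAAAAAAAAAAAAAAAAAAAAAAAAAAAAAAAAAAAAAAAAAAAAAAAAAAAAAAAAAAA8AAAAAAAAAH8AAAAAAAAAP4AAHwAAAAA/gAH/8gAAAD+AAf//gAAAHwAB///wAAAOAAH///wAAAAAAf///gAAAAAB////AAAAAAH///8AAAAAAf///wAAAAAB////AAAAAAH///8AAAAAAf///gD4AAAB///+AP4AAAD///wA/wAAAP///AD/AAAA///4AP8AAAD///AA/wAAAH//4AB/AAAAP/+AAH8AAAA//gAAPwAAAA/8AAA+AAAAB+AAABwAAAAAAAAAAAAAAAAAAAAAAAAAAAAAAAAAAAAAAAAAAAAAAAAAAAAAAAAAAAA=="/>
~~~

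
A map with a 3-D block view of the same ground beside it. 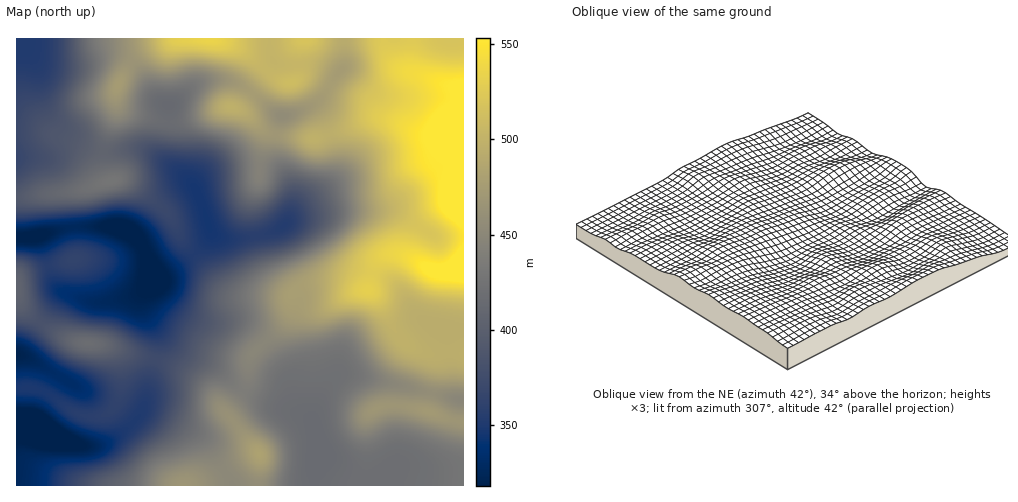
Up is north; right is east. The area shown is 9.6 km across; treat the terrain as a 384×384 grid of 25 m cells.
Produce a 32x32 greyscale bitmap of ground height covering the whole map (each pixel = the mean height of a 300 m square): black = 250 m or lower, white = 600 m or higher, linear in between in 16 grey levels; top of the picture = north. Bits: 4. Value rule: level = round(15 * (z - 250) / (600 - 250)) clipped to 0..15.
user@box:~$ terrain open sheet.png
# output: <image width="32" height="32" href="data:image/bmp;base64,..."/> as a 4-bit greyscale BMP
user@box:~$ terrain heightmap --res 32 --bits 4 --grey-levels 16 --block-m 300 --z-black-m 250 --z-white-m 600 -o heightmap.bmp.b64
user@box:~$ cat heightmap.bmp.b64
<image width="32" height="32" href="data:image/bmp;base64,Qk12AgAAAAAAAHYAAAAoAAAAIAAAACAAAAABAAQAAAAAAAACAAATCwAAEwsAABAAAAAAAAAAAAAAABEREQAiIiIAMzMzAERERABVVVUAZmZmAHd3dwCIiIgAmZmZAKqqqgC7u7sAzMzMAN3d3QDu7u4A////ADRFVmd4mZmZmYd3d3d3d3gzREVWeImZmZqYd3d3d3d4MzMzRWd4iImqmHd3d3d4iDIjNERVZ3iJmYd3eIiIiIkiNERURVZ4mZiHd3iZiJmZM0REVURWeJmId3d4mZmZmURERFVVVniIiHd3eImZmZlERERVVVZ3iIh3d3eIiZmqM0RVZlVWZ3iIh3d3iJqqqjRWZ3ZlVWZ4iIiIiImqu6pFZ3d2VVVmd4iZiIiaq7qqVmZlVURFVmeImZmZmru6qmZVREMzRFZniJqqqru7u7tlREMzMzRWd4iaqrvMu7u7ZUREQzMzRmd4mqq7zMvM3WVVVEQzNEVWd4maq8zM3d5URVVEMzREVVZniau8zNzNMzREQzNFRERVVWeKu8zMzTMzMzM0VURFVVVWeKq7zM1VVVRERVVERWZVVniau8zeZnd3ZmVVRFZ3ZWZ4mrvM3mZ3d3d2VERWiHZneJq7zd1WZnd3dlREVoiHeIiavM3dVWZnd2VVVWeIiJqZq7zd3VZmZ3dmZmZ4iZmqqrvM3d1WZmd4d3d4iZqZqqu8zN3eVWZ3iYd3iaqqmZqrvMzd3VVWeJmHd4mqqqqqq7zMzd1VVniZmIiImqq7uqq7zM3dVVVnmZmZmZqru7qqq8zd3URVZ4maq6q7u7u7qqvMzMxEVXiJqrzMzLu7u7q8zMzM"/>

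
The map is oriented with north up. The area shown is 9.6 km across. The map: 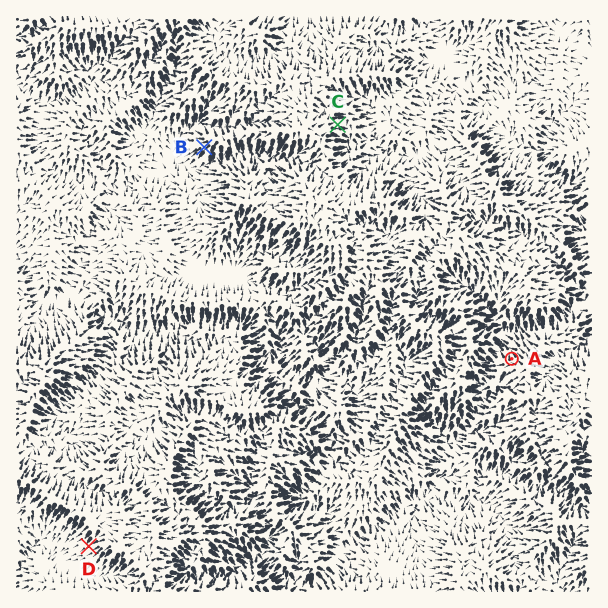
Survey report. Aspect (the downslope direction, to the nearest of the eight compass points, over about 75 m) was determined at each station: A N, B SW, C E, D SW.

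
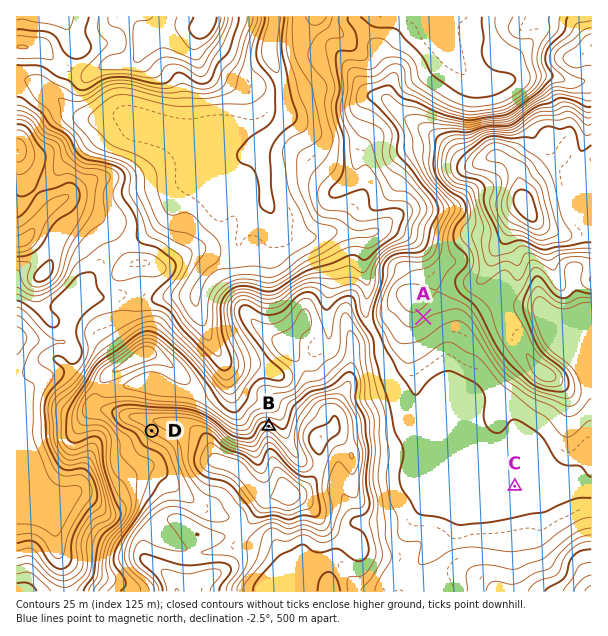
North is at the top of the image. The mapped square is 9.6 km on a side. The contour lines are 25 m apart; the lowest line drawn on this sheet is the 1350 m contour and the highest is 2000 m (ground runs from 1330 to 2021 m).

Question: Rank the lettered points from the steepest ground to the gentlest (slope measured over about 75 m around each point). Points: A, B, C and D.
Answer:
B D A C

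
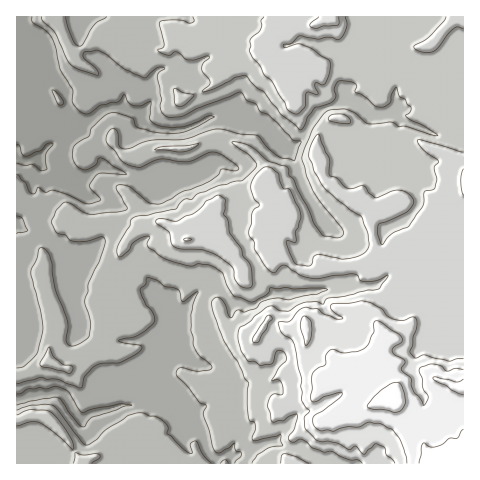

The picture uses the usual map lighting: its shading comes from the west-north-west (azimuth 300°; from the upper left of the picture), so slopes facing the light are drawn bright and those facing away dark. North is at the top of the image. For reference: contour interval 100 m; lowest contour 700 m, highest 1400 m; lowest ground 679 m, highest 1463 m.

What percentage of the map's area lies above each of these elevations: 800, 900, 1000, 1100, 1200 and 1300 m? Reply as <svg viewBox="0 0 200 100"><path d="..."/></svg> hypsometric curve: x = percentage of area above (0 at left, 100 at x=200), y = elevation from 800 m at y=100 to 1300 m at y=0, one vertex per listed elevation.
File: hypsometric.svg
<svg viewBox="0 0 200 100"><path d="M187 100l-37-20-46-20-46-20-36-20-9-20"/></svg>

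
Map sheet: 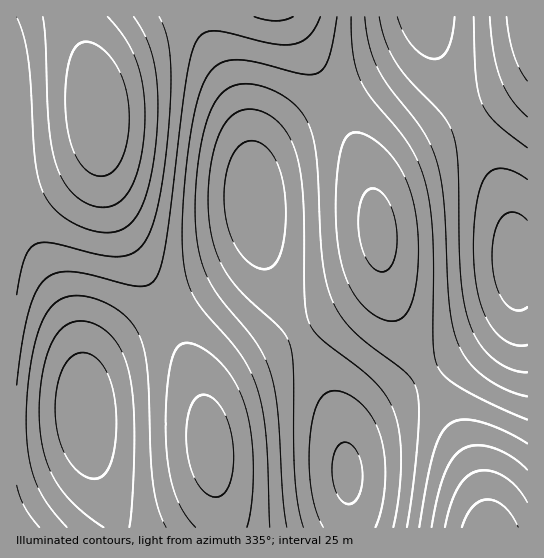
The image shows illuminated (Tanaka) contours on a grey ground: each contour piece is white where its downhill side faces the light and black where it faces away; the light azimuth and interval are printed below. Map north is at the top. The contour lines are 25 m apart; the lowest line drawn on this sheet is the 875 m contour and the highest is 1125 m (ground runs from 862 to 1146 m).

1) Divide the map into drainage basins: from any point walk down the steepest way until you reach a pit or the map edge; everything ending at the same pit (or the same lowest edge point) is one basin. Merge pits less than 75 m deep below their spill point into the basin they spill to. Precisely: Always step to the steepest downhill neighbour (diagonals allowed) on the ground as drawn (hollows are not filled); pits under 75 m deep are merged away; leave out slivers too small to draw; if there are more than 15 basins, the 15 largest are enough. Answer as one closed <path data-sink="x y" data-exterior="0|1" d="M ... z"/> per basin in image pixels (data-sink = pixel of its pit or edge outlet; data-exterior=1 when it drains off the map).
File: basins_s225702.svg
<path data-sink="347 474" data-exterior="0" d="M289 16l-213 1 1 13 18 55 6 77 7 33 16 42 53 97 20 47 11 45 5 49 8 39 0 13 266 1 1-7-4-22-13-40-18-36-41-73-21-49-10-39-9-71-11-34-18-42z"/><path data-sink="517 263" data-exterior="0" d="M527 16l-238 1 54 98 18 42 11 34 9 71 10 39 21 49 41 73 18 36 12 35 6 34 39-1z"/><path data-sink="85 413" data-exterior="0" d="M99 132l-3 22-9 13-18 17-53 31 0 312 205 1 0-14-8-39-5-49-11-45-17-42-47-84-20-44-10-40z"/>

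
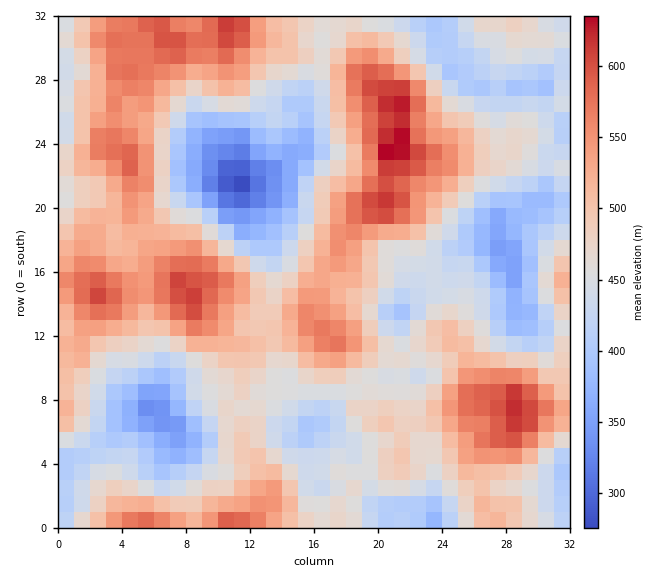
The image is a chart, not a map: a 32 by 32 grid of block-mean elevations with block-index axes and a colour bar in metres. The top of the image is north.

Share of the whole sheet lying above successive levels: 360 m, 96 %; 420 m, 79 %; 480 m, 47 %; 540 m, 21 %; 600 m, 3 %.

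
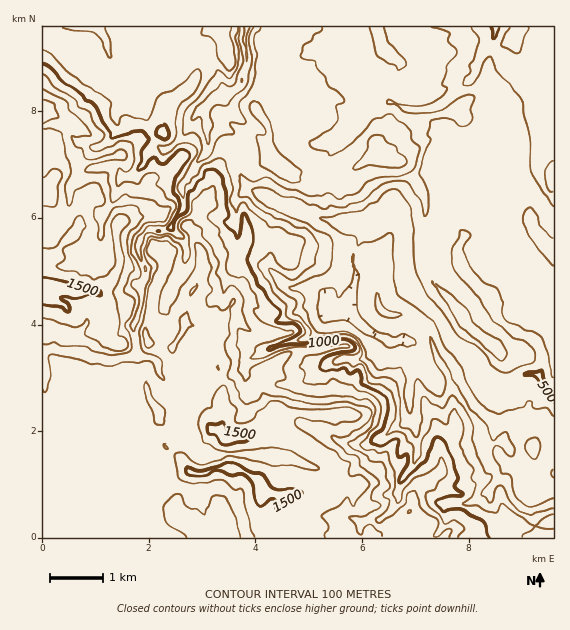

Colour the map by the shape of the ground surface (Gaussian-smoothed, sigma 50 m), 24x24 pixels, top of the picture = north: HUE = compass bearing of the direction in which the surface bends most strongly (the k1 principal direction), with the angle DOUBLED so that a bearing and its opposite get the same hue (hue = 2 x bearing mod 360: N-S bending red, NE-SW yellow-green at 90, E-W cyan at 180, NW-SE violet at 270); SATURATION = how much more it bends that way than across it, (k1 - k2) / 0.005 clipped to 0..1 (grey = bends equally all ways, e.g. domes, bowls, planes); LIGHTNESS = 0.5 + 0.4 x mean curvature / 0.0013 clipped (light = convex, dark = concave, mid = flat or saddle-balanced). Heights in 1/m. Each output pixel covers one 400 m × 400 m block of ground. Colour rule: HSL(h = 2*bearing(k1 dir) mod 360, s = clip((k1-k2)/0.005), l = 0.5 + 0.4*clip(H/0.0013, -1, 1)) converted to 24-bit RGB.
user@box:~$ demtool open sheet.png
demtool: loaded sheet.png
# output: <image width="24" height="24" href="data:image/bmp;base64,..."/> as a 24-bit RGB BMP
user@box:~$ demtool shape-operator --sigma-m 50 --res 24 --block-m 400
<image width="24" height="24" href="data:image/bmp;base64,Qk32BgAAAAAAADYAAAAoAAAAGAAAABgAAAABABgAAAAAAMAGAAATCwAAEwsAAAAAAAAAAAAAfIGHi3uAgnmAfXNzfnhsgERlXcZYTkaaw92XQSVYmbJxbJpgt2RZO49ch0gaRbcMznvCh6dOK/TU2360fIG6uWK3aYzb62DjeHVnfXlsgYBqfpikZYKdRnuz4+W0RzVx4darTClbm8FwoINxmWpVoYpfTM+MXuXfACw89vjSKBILgqAUIF4e2ellKh8zbZtNh4yjhY2hhYWgdId3gmhzSmlisSwgW6QuVEIcN5GLuunZamW0dmew1prAe6jXq4vdAzI88625wI3Te8PTNzzIPutEVDpfWY5Ef350eG1lenVmhH5uenSAbklntvLRXR/BkVn/JMUgaUAzeWxecVhQetSQheLMsknOz13MAzcx7Nu9WFiWX2ujZTBDhUxrpJlif291foeMgoOPioCFcGR7l8yGZjJfmzhzm+rVoYjnVn2JZKKIk8W4g0ocaF0NDCwH8tZSHw2O6Om9qldXUFVyc4HEYGCnjn2uam+Jg352eHxyhYR3YlNvydmwOz9niNrV16BgIUVU26HWfI/GmlHVraHn4db1xs/mIIFRHAorb9hZ6evRYVaqdkiVWlWFd3O2eWKOg32RnYGbjWV/WoqaacJmh1qANWZn4u3HHh5eX8xFem29UYZ8c5NLn6VL57XQvIK4CHSqJSJ07Ou9SytFkGSLep1vQ5ArflWLdY58do2pko/ClqzUbiyFlK1sX1VypNxYHBdf4rCdN4IqMnE2VLiw782tGEBI2Y6fF6fJVBYrw8hYX1OUkl4TX4gbuQ0tN44vk30oTiIOmMkKgE4ApRl/iMFxYZWb1taXHn94GXkA+MTxzpT2WQH/a/8YMxhJiH1RWitauPC1c0BtQhEr2/Diz9DrIgzbdGCFXWe2oJzRr+2sMQDKPnWm02yAV4Zrw755Ry6Vur71Lf8xAX0vdYEu8Wl3VCE8aW1GUTZmmeRieyBNxfLmsVVVXB8cPb5OXHmXdMqqS5tE1KmbAEFgxkA60L6FULi/35vEO5VyjbwySqcXSxwrZmVKdElMv3K0pcLeiuPkKwohzu7TgF5heURzl4WnepyFkJ/Pjovcma7jmLVAAgYx8NuTRYa50baGIc+s2JrYZaaDWxwTZB0eX3BSWW56x8+KS2tKUyhGp+TDiaVsdUllc4eEdIahpoKVeX46cnlEVzpT7L+4AAlD+OOjETxD7tW0JlJaw71kKQoa3aKYdZO5dLO2Qkt+s8iNXlR9ZUOkf8BscllifYWIgIODX3Jsp3JUzHvCioI6O1xy6/K5BwAz1/TjMAOE6ffUbEiLv1J3PkabxdvAiIu5eX62PVKPq7uPpVqeic5XbVN8eXmCgYKAfnp8Z0VdndKuSXlu7MfTGDJr9d3WAG6kTmwABQCbxdNMh4kq4FSZZ47DocfLrlaEaC8odU9OZnRhl2Vk0phaSmh0f32Afnl4b1dmf7OsVrV9UMVRJVuizKArH9qGypjZ2dX2AAwz9M7GYdavRfPARhshKRUKNx0Ox548aJM/Nmw/cFttt7tTTnywfm11fWRkfJSghaeGU2Wd67XEDjk/8dzXD1Q5nkEtyaBjADIz3LOZ1LezLwQLNhkkks7MstHblI7Nxqi8j1d1JjQdieOLXUJ0h2qOlaqjZ36TqcGTjDF3wbxcc02tFSnY82rGDHBa2k/h+NPhAF1F2mB+a2LJsKvrhbC5hH6gTF57v5O8ypPPzdfnfMeaOUVXZ3+PlKOGYFpuw8CHPm6Ts8COgSkmCKUjTd2t3XLJtGcHD+A6Kwd8xcSDcj1wwdeQfHBgcFtFQmxBSWl5zcetpI9vv3N9Nzt+X3RAg4RXZ2d2wsCNUFZzZbdTpMfigLeaGx9QgF1F2KiQK2opGQZRwNeUjy9koMaHfU13k6GokY2mMmZPUKtXtJe9w4DApUvEocrLXJmgW2hsl7RrcGZ5sMfWp1izm1aFXEuPaUxsd62A7bnPGk43BS4GwbLmqGlxdY+BgYx9jHCcjpSuVo41cDUdlqwwH58rS7rUtXqoa522YV61fHd/tbZ1ZUVFb09UhmZyaIB/boJpiHBY7L7d8EY5ADMyxq6BgZSMhpCDfoxub0ZPhl1xh6qUjJCAl5RzNZBVz5AxXKZicFBeh4N2m1xIdVlhb411glV1fod7fH5zZHJpkChF9PfUAQQy3+KvdoFnfYdde1hub2yOloSMhZaPloiTnHuatoSSF414oVB3c5h8eZCQlYhWop5PkTqaoYmAk4OSenqNeoCSmFG25fjTAAUz4M20kYWVi32YbnmSbXiNj6GDeoZ8aI9rqKhYcm+sZWC+dimqoIOLeYGQ"/>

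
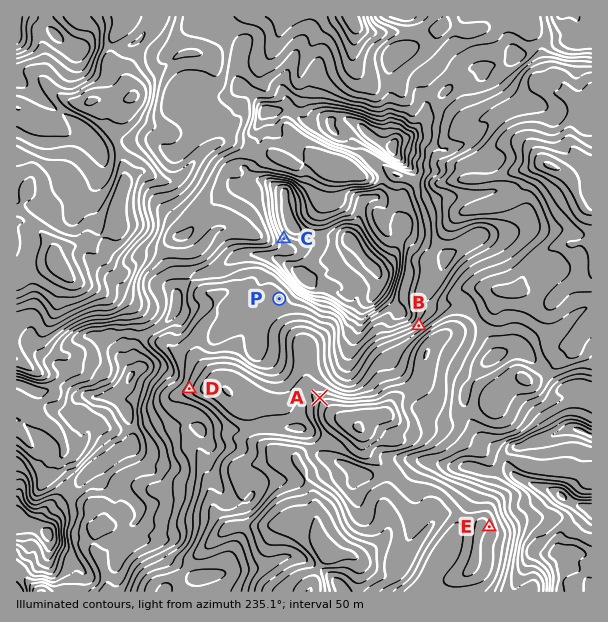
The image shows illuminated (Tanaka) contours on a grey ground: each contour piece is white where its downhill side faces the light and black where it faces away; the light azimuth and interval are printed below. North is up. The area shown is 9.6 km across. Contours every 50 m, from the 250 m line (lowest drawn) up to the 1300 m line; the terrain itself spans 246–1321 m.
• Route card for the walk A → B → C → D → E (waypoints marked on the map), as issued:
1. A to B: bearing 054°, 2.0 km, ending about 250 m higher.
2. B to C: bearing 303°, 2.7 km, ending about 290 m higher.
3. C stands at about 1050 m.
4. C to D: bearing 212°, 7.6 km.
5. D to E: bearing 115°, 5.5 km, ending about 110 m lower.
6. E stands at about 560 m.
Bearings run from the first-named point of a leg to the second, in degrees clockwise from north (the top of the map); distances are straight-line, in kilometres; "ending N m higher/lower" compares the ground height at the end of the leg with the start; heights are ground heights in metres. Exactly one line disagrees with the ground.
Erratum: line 4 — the distance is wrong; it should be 3.0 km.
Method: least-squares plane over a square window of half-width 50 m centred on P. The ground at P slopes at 6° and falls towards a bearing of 239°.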